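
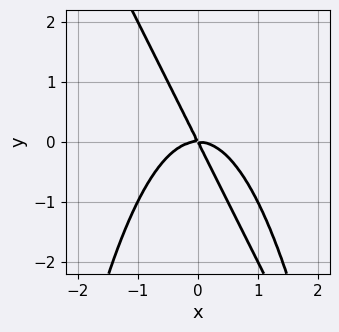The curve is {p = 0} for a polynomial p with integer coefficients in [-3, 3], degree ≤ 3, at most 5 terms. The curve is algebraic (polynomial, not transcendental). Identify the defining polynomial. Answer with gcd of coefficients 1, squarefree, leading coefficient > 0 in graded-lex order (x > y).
2*x^3 + x^2*y + 2*x*y + y^2

(a) deg p = 3. A generic line meets the curve in up to 3 points.
(b) Against the integer gridlines: one y-axis crossing is at y = 0; one x-axis crossing is at x = 0.
(c) Putting this together gives p.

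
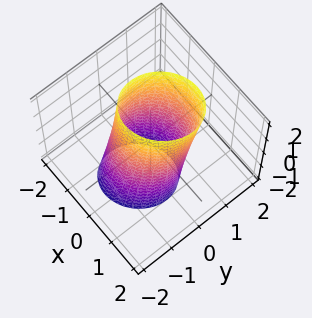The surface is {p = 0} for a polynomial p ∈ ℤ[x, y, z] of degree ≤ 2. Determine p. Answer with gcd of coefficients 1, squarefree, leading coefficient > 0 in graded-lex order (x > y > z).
(a) Degree: no degree-1 surface has this shape, so deg p = 2.
(b) Reading off the gridlines: the x-axis gridline crossings are at x ∈ {-1, 1}; among the integer gridlines, it crosses the y-axis at y ∈ {-1, 1}; it misses every integer gridline on the z-axis.
(c) Together with the visible shape, these determine p as stated.

3*x^2 - x*y + 3*y^2 - y*z - 3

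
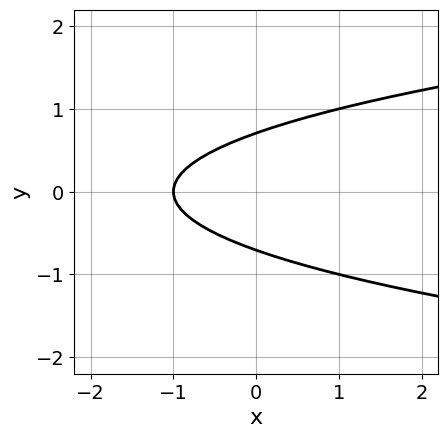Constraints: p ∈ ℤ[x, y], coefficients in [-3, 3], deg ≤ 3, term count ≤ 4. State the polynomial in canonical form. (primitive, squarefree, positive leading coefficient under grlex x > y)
2*y^2 - x - 1

(a) The degree is 2 — a generic line meets the curve in up to 2 points.
(b) Symmetries: the y ↦ −y reflection is a symmetry, so y appears only in even powers.
(c) From the axis intercepts and sections: it crosses the x-axis at the gridline x = -1.
(d) Together with the visible shape, these determine p as stated.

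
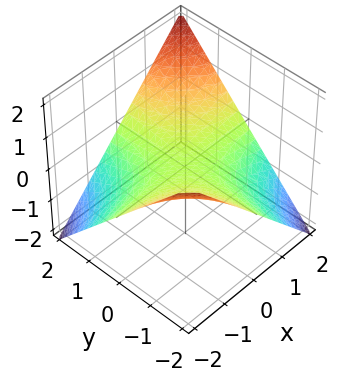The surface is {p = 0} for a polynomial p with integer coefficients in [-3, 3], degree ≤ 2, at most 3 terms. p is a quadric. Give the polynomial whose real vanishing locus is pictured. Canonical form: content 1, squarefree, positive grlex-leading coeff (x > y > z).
x*y - 2*z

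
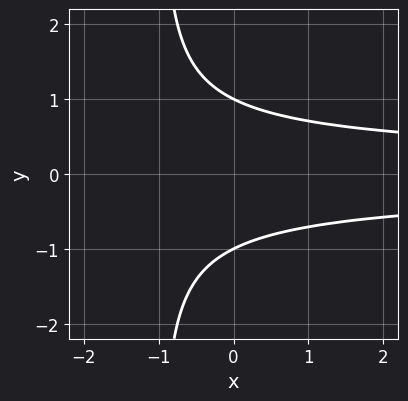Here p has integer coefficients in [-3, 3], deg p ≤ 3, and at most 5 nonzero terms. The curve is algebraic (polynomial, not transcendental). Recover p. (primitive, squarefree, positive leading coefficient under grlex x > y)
x*y^2 + y^2 - 1

First, degree: the shape is more complex than any degree-2 curve, so deg p = 3.
Next, symmetries: mirror symmetry y ↦ −y ⇒ only even powers of y.
Then, reading off the gridlines: among the integer gridlines, it crosses the y-axis at y ∈ {-1, 1}; no x-intercept at any integer in the box.
Finally, assembling these constraints gives the stated polynomial.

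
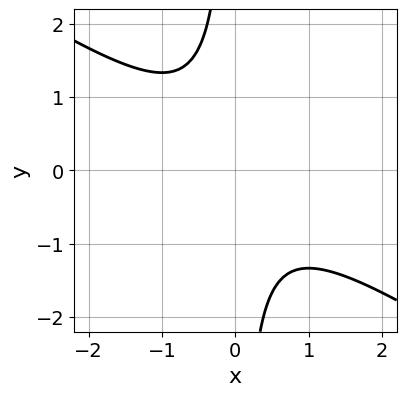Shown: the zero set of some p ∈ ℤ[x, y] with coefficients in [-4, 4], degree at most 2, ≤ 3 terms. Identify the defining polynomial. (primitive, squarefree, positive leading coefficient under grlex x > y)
2*x^2 + 3*x*y + 2

First, degree: a generic line meets the curve in up to 2 points, so deg p = 2.
Then, from the axis intercepts and sections: no x-intercept at any integer in the box; it misses every integer gridline on the y-axis.
Finally, the integer polynomial consistent with all of this is the stated p.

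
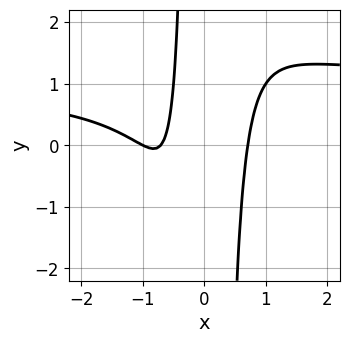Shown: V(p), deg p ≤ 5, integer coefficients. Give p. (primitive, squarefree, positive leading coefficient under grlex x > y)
Degree: a generic line meets the curve in up to 4 points, so deg p = 4.
From the visible intercepts: it crosses the x-axis at the gridline x = -1; the curve avoids every integer y-axis point in the box.
Solving for integer coefficients yields p as stated.

2*x^3*y - 2*x^3 - 2*x^2 + x + 1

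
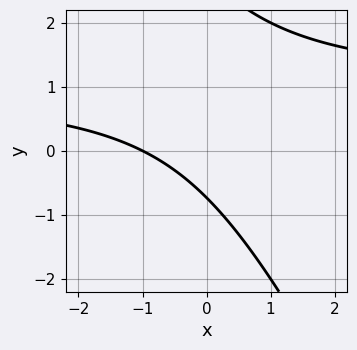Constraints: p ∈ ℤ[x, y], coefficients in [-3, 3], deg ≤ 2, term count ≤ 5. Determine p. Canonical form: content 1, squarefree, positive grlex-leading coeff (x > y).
1. Degree: no degree-1 curve has this shape, so deg p = 2.
2. Reading off the gridlines: one x-axis crossing is at x = -1.
3. The integer polynomial consistent with all of this is the stated p.

2*x*y + y^2 - 2*x - 2*y - 2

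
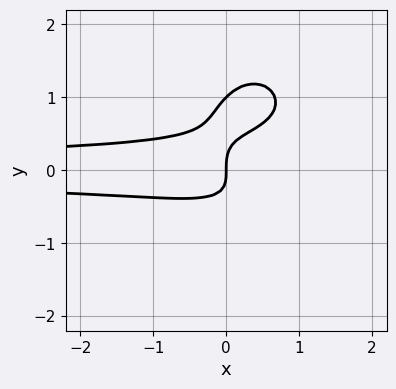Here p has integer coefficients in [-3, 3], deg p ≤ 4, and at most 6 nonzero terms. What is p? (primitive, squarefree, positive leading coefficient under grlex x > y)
deg p = 4. The shape is more complex than any degree-3 curve.
Observable constraints: the y-axis gridline crossings are at y ∈ {0, 1}; one x-axis crossing is at x = 0.
Together with the visible shape, these determine p as stated.

3*x^2*y^2 + 2*y^4 - 3*x*y^2 - 2*y^3 + x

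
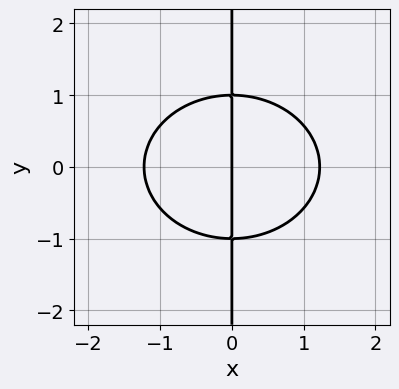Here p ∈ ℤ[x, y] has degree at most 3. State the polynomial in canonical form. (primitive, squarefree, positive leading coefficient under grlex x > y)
2*x^3 + 3*x*y^2 - 3*x

deg p = 3.
Symmetries: the y ↦ −y reflection is a symmetry, so y appears only in even powers.
Checking where it meets the axes: the visible y-axis segment lies entirely on the curve; one x-axis crossing is at x = 0.
Solving for integer coefficients yields p as stated.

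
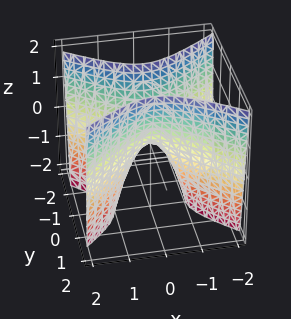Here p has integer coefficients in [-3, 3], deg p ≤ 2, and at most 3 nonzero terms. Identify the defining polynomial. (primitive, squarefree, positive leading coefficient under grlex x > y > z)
2*x^2 - 3*y^2 + z

(a) The degree is 2 — a hyperbolic paraboloid; a quadric.
(b) Symmetries: it's symmetric under y → −y, forcing even powers of y; it's symmetric under x → −x, forcing even powers of x.
(c) Observable constraints: one z-axis crossing is at z = 0; it crosses the y-axis at the gridline y = 0; one x-axis crossing is at x = 0.
(d) Putting this together gives p.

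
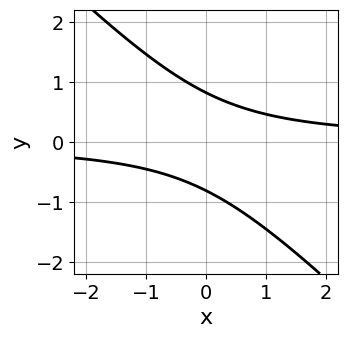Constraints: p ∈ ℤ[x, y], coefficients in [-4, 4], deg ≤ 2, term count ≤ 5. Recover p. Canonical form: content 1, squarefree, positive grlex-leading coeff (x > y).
First, deg p = 2. No degree-1 curve has this shape.
Then, reading off the gridlines: it misses every integer gridline on the x-axis.
Finally, together with the visible shape, these determine p as stated.

3*x*y + 3*y^2 - 2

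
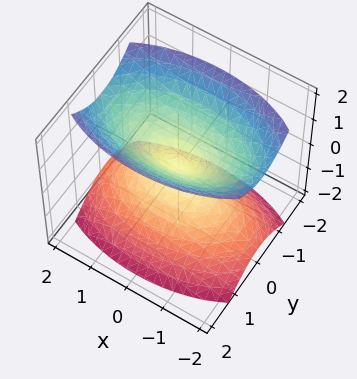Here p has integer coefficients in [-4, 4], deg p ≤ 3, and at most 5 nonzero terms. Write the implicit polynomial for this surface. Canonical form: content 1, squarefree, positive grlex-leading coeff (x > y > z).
(a) I count 2 distinct pieces. Treating them together as one polynomial.
(b) Degree: a double cone through the origin; a quadric, so deg p = 2.
(c) Symmetries: mirror symmetry x ↦ −x ⇒ only even powers of x; mirror symmetry z ↦ −z ⇒ only even powers of z; mirror symmetry y ↦ −y ⇒ only even powers of y.
(d) Against the integer gridlines: it meets the z-axis at z = 0 (among the integer gridlines); it meets the y-axis at y = 0 (among the integer gridlines); it crosses the x-axis at the gridline x = 0.
(e) Fitting integer coefficients to these (and the overall shape) gives p.

x^2 + 3*y^2 - 2*z^2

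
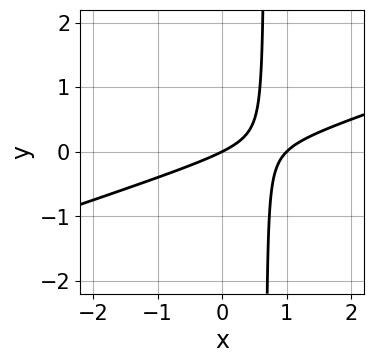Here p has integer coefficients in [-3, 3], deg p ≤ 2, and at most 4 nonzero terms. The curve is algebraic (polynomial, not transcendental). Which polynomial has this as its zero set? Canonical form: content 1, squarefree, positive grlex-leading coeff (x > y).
x^2 - 3*x*y - x + 2*y

1. The degree is 2 — a generic line meets the curve in up to 2 points.
2. Against the integer gridlines: the x-axis gridline crossings are at x ∈ {0, 1}; it meets the y-axis at y = 0 (among the integer gridlines).
3. These observations pin down the coefficients.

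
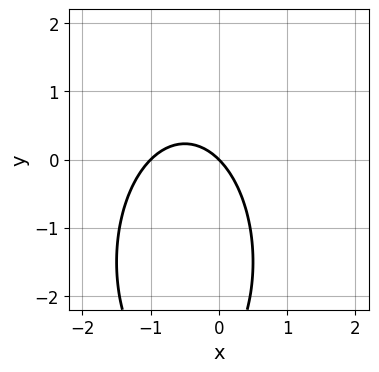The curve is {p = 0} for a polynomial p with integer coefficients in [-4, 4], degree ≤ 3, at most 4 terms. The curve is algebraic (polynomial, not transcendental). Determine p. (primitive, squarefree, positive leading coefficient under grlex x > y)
3*x^2 + y^2 + 3*x + 3*y

1. Degree: a generic line meets the curve in up to 2 points, so deg p = 2.
2. Reading off the gridlines: among the integer gridlines, it crosses the x-axis at x ∈ {-1, 0}; it crosses the y-axis at the gridline y = 0.
3. Putting this together gives p.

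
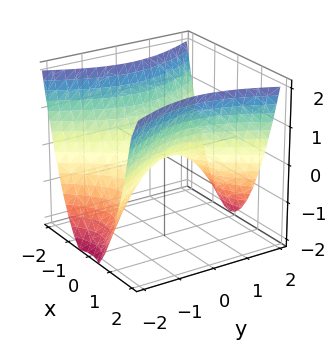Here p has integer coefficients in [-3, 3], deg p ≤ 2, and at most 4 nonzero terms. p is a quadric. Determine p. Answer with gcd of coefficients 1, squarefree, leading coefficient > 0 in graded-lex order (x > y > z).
2*x^2 - y^2 - 2*z

The degree is 2 — a hyperbolic paraboloid; a quadric.
Symmetries: it's symmetric under x → −x, forcing even powers of x; it's symmetric under y → −y, forcing even powers of y.
From the axis intercepts and sections: it meets the x-axis at x = 0 (among the integer gridlines); it crosses the z-axis at the gridline z = 0; it meets the y-axis at y = 0 (among the integer gridlines).
Solving for integer coefficients yields p as stated.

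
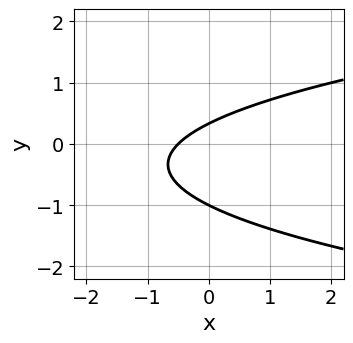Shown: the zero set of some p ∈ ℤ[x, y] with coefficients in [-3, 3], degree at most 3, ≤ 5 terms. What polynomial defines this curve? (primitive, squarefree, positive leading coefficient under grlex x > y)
Degree: a generic line meets the curve in up to 2 points, so deg p = 2.
Observable constraints: it meets the y-axis at y = -1 (among the integer gridlines).
The integer polynomial consistent with all of this is the stated p.

3*y^2 - 2*x + 2*y - 1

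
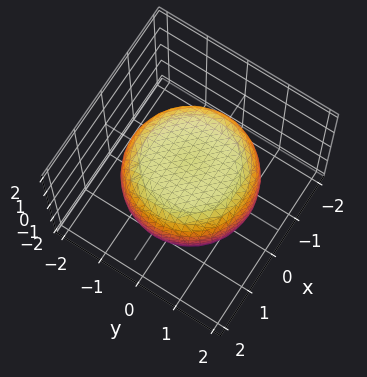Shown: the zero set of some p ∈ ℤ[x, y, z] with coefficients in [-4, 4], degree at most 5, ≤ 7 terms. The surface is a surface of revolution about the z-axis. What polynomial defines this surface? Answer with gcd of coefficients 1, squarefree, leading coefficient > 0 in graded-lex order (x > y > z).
x^4 + 2*x^2*y^2 + y^4 - x^2 - y^2 + 3*z^2 - 3

(a) The degree is 4 — a generic line meets the surface in up to 4 points.
(b) Symmetries: the z-axis is an axis of rotation, so x and y enter only as x² + y².
(c) From the axis intercepts and sections: a circular section at z = -1 has radius exactly 1; the z-axis gridline crossings are at z ∈ {-1, 1}.
(d) The integer polynomial consistent with all of this is the stated p.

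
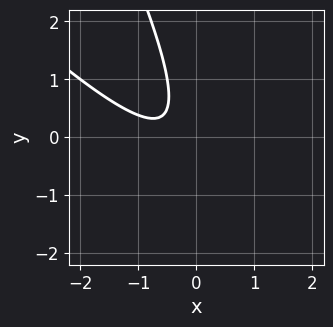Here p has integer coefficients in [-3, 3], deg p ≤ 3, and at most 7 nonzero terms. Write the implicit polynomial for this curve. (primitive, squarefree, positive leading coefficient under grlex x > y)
2*x^2 + 3*x*y + y^2 + 2*x + 1

(a) deg p = 2. The shape is more complex than any degree-1 curve.
(b) From the axis intercepts and sections: it misses every integer gridline on the y-axis; it misses every integer gridline on the x-axis.
(c) Assembling these constraints gives the stated polynomial.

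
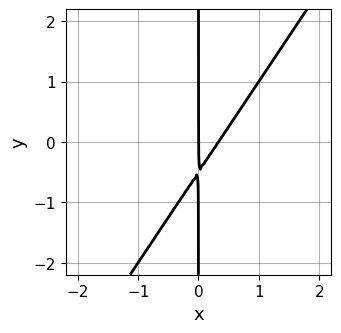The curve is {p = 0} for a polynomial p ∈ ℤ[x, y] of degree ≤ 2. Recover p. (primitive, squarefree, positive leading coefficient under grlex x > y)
3*x^2 - 2*x*y - x

The degree is 2 — no degree-1 curve has this shape.
Observable constraints: every point of the y-axis in the box is on the curve; it meets the x-axis at x = 0 (among the integer gridlines).
Assembling these constraints gives the stated polynomial.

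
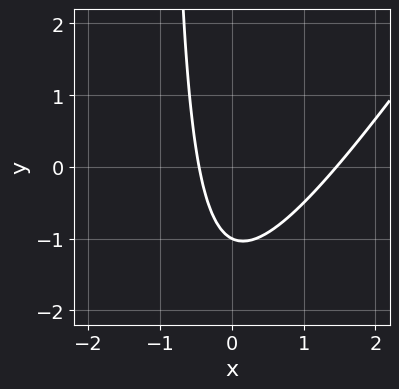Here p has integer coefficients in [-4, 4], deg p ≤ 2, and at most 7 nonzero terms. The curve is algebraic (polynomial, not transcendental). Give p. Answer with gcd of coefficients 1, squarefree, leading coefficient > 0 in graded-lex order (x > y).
3*x^2 - 2*x*y - 3*x - 2*y - 2

1. deg p = 2. The shape is more complex than any degree-1 curve.
2. From the visible intercepts: it crosses the y-axis at the gridline y = -1.
3. Fitting integer coefficients to these (and the overall shape) gives p.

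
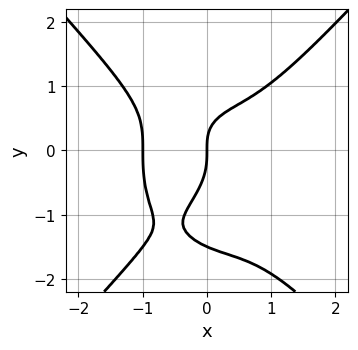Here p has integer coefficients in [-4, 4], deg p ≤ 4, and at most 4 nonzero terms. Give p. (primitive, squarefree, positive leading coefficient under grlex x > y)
3*x^4 - 2*y^4 - 3*y^3 + 3*x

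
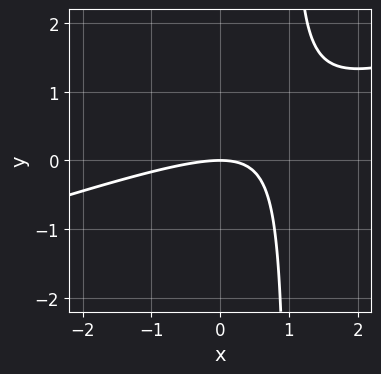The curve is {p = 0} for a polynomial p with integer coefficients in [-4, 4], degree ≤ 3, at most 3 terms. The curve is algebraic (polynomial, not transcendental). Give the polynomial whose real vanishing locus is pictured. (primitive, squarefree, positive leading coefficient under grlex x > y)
First, deg p = 2. The shape is more complex than any degree-1 curve.
Then, from the axis intercepts and sections: it meets the x-axis at x = 0 (among the integer gridlines); it crosses the y-axis at the gridline y = 0.
Finally, these observations pin down the coefficients.

x^2 - 3*x*y + 3*y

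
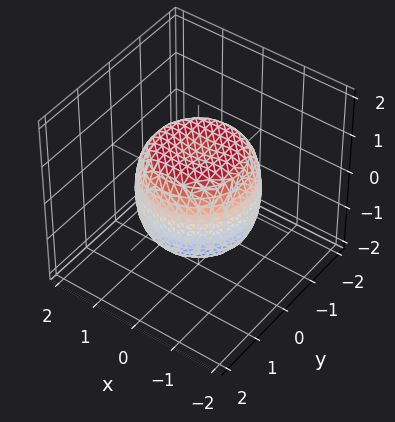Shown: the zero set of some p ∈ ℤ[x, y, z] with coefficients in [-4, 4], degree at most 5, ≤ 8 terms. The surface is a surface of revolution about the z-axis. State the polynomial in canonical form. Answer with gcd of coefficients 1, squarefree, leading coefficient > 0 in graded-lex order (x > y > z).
First, the degree is 4 — no degree-3 surface has this shape.
Then, symmetries: the surface is invariant under rotation about z: p = q(x² + y², z).
Then, against the integer gridlines: among the integer gridlines, it crosses the z-axis at z ∈ {-1, 1}; a circular section at z = -1 has radius exactly 1.
Finally, together with the visible shape, these determine p as stated.

x^4 + 2*x^2*y^2 + y^4 - x^2 - y^2 + z^2 - 1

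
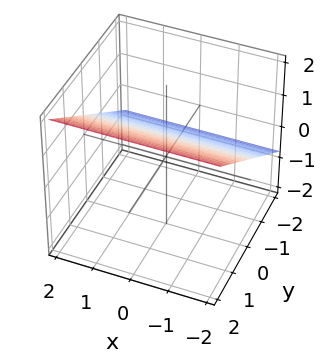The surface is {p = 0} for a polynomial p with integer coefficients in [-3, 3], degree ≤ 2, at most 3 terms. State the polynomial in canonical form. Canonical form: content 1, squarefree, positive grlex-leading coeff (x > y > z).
First, degree: the surface is flat (a plane), so deg p = 1.
Then, from the visible intercepts: it misses every integer gridline on the x-axis; it crosses the y-axis at the gridline y = -1.
Finally, these observations pin down the coefficients.

2*y - 3*z + 2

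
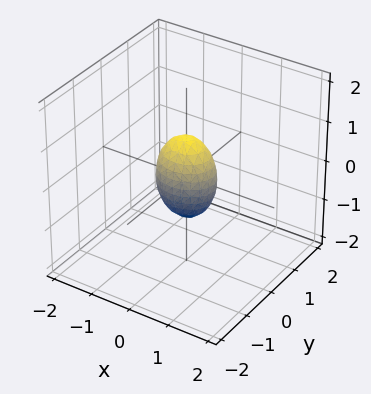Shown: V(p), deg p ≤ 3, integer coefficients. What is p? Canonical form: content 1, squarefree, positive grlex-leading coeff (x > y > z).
(a) The degree is 2 — a closed, bounded, convex surface; a quadric.
(b) Symmetries: mirror symmetry x ↦ −x ⇒ only even powers of x; the z ↦ −z reflection is a symmetry, so z appears only in even powers; mirror symmetry y ↦ −y ⇒ only even powers of y.
(c) Reading off the gridlines: among the integer gridlines, it crosses the z-axis at z ∈ {-1, 1}.
(d) Together with the visible shape, these determine p as stated.

2*x^2 + 3*y^2 + z^2 - 1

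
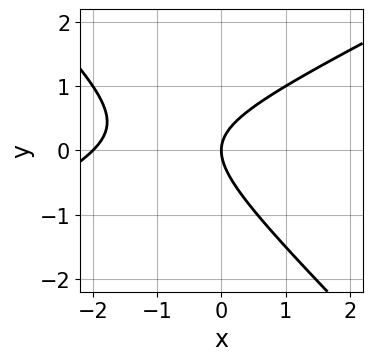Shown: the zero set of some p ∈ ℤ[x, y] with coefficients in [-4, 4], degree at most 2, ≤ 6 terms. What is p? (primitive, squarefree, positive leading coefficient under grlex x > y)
x^2 - x*y - 2*y^2 + 2*x

First, degree: a generic line meets the curve in up to 2 points, so deg p = 2.
Then, from the visible intercepts: one y-axis crossing is at y = 0; among the integer gridlines, it crosses the x-axis at x ∈ {-2, 0}.
Finally, these observations pin down the coefficients.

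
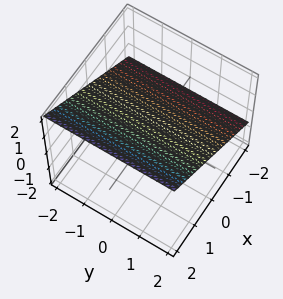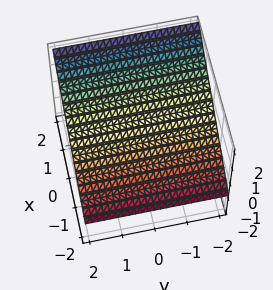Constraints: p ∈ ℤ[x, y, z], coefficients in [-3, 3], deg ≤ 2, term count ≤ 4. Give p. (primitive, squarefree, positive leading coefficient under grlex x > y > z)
2*x - 3*z + 2

deg p = 1. The surface is flat (a plane).
Checking where it meets the axes: it misses every integer gridline on the y-axis; one x-axis crossing is at x = -1.
Solving for integer coefficients yields p as stated.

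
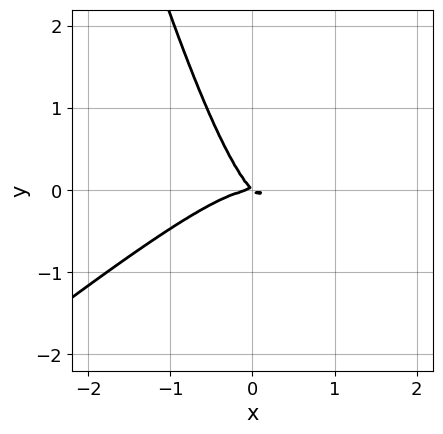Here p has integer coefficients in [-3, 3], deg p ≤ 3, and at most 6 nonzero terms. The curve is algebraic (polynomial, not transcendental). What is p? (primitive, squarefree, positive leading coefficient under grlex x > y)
1. The degree is 3 — no degree-2 curve has this shape.
2. Observable constraints: it crosses the y-axis at the gridline y = 0; it crosses the x-axis at the gridline x = 0.
3. Assembling these constraints gives the stated polynomial.

3*x^3 - 3*x^2*y - x*y^2 + 2*x*y + 2*y^2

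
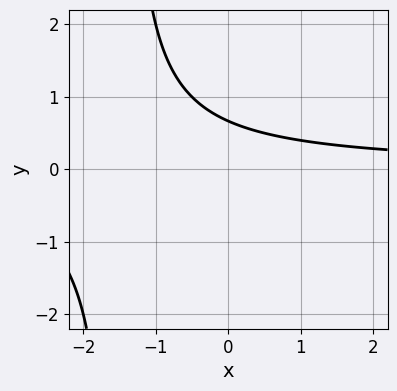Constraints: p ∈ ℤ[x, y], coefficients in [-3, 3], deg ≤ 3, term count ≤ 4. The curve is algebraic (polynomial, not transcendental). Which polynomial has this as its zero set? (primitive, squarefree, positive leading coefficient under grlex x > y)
2*x*y + 3*y - 2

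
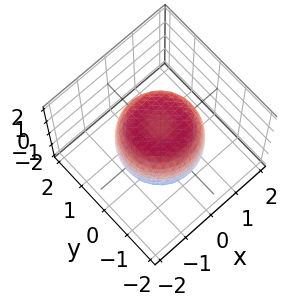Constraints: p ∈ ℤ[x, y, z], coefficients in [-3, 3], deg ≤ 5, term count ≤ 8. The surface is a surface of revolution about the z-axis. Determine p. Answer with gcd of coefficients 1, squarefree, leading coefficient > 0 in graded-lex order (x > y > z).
x^4 + 2*x^2*y^2 + y^4 - x^2 - y^2 + z^2 - 1

First, deg p = 4. The shape is more complex than any degree-3 surface.
Next, symmetries: rotational symmetry about the z-axis ⇒ p depends on x, y only through x² + y².
Then, against the integer gridlines: among the integer gridlines, it crosses the z-axis at z ∈ {-1, 1}; a circular section at z = 1 has radius exactly 1.
Finally, matching integer coefficients to the picture gives p.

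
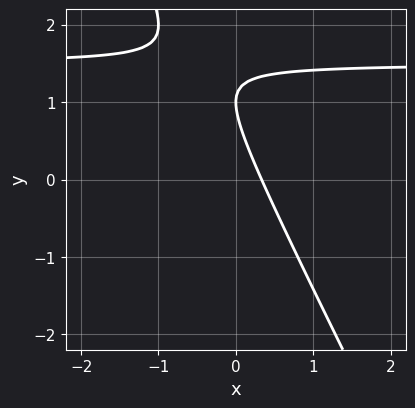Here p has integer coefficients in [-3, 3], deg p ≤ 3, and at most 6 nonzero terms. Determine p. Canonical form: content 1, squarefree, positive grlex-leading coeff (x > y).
2*x*y + y^2 - 3*x - 2*y + 1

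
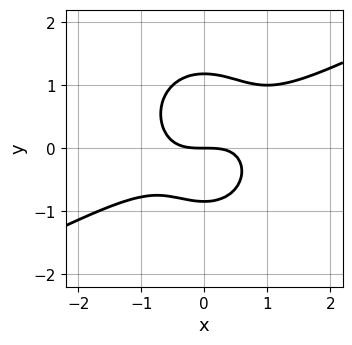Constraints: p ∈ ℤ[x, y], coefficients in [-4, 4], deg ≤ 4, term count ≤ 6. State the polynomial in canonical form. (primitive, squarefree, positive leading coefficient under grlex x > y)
2*x^3 - 3*x^2*y - 3*y^3 + y^2 + 3*y

(a) deg p = 3. The shape is more complex than any degree-2 curve.
(b) Checking where it meets the axes: it meets the y-axis at y = 0 (among the integer gridlines); it crosses the x-axis at the gridline x = 0.
(c) The integer polynomial consistent with all of this is the stated p.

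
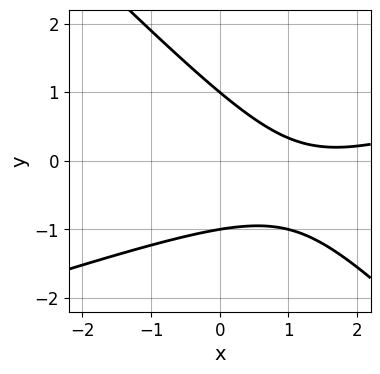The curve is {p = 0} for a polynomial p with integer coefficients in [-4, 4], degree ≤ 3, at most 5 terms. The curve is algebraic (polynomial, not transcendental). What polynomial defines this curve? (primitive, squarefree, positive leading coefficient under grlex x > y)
1. deg p = 2.
2. Against the integer gridlines: among the integer gridlines, it crosses the y-axis at y ∈ {-1, 1}; the curve avoids every integer x-axis point in the box.
3. Putting this together gives p.

x^2 - 2*x*y - 3*y^2 - 3*x + 3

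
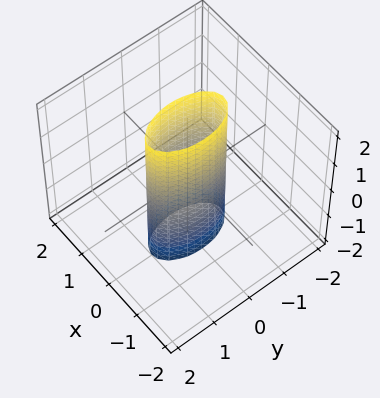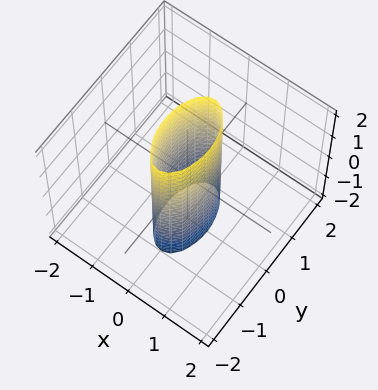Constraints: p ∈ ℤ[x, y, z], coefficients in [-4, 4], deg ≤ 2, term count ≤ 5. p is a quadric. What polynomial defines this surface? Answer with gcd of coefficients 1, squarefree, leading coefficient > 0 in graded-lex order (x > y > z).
3*x^2 + y^2 - 1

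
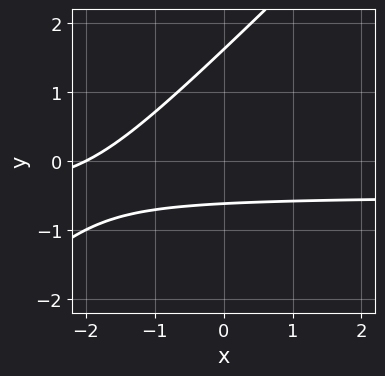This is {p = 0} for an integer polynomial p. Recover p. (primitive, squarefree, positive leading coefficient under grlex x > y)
2*x*y - 2*y^2 + x + 2*y + 2

deg p = 2.
Observable constraints: it meets the x-axis at x = -2 (among the integer gridlines).
Together with the visible shape, these determine p as stated.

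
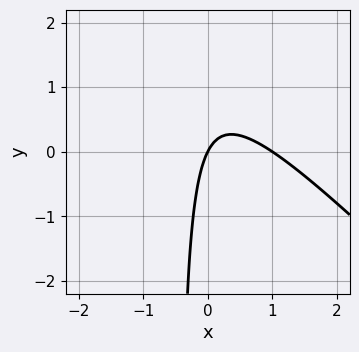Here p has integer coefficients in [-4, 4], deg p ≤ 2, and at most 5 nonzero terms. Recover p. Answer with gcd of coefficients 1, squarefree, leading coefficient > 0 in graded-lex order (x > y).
deg p = 2.
From the visible intercepts: the x-axis gridline crossings are at x ∈ {0, 1}; one y-axis crossing is at y = 0.
Putting this together gives p.

2*x^2 + 2*x*y - 2*x + y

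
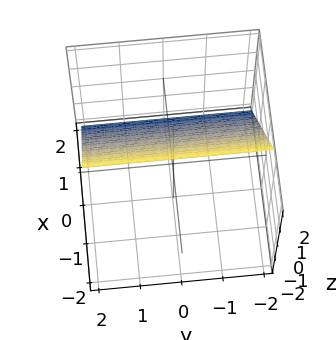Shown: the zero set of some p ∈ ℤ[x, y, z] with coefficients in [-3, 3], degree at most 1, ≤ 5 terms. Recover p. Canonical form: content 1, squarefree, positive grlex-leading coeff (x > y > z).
3*x + 2*z - 2

(a) Degree: every cross-section is a straight line — this is a plane, so deg p = 1.
(b) Reading off the gridlines: it crosses the z-axis at the gridline z = 1; it misses every integer gridline on the y-axis.
(c) Matching integer coefficients to the picture gives p.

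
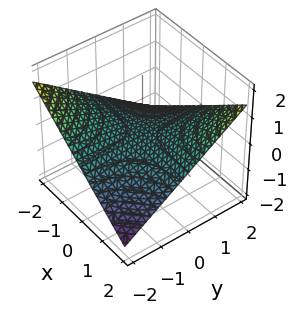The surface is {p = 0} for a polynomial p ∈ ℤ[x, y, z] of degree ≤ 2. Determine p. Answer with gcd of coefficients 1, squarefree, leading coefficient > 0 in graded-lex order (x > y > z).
First, degree: a hyperbolic paraboloid; a quadric, so deg p = 2.
Next, observable constraints: the visible x-axis segment lies entirely on the surface; every point of the y-axis in the box is on the surface; one z-axis crossing is at z = 0.
Finally, together with the visible shape, these determine p as stated.

x*y - 3*z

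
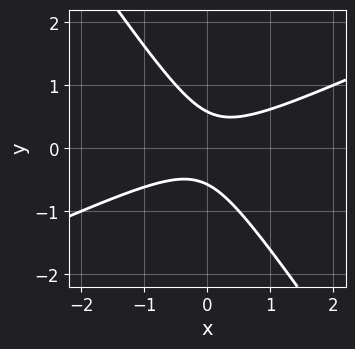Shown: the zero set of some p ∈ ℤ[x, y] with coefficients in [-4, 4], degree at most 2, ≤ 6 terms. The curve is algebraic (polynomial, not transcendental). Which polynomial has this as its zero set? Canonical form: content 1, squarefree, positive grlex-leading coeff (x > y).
2*x^2 - 3*x*y - 3*y^2 + 1

1. deg p = 2. A generic line meets the curve in up to 2 points.
2. From the axis intercepts and sections: it misses every integer gridline on the x-axis.
3. Fitting integer coefficients to these (and the overall shape) gives p.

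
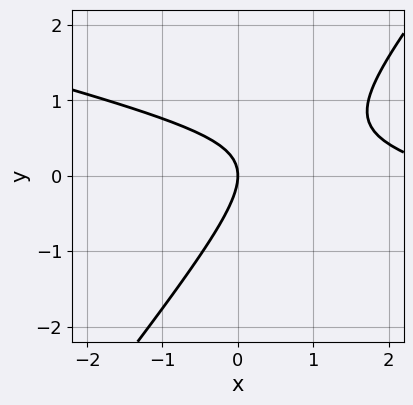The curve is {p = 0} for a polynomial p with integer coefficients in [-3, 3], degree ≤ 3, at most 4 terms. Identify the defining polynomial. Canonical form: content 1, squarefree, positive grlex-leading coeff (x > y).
x^2 + 3*x*y - 3*y^2 - 3*x

First, the degree is 2 — a generic line meets the curve in up to 2 points.
Next, from the visible intercepts: it crosses the y-axis at the gridline y = 0; it crosses the x-axis at the gridline x = 0.
Finally, together with the visible shape, these determine p as stated.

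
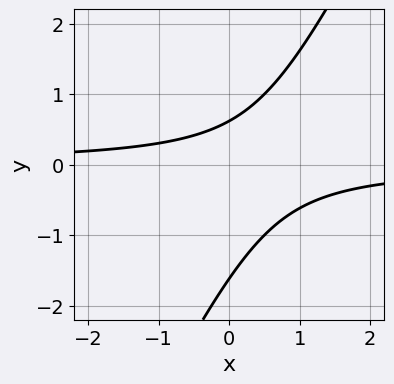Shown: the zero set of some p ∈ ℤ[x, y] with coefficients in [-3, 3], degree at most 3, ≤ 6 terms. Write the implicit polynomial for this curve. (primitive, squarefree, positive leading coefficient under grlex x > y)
2*x*y - y^2 - y + 1

Degree: a generic line meets the curve in up to 2 points, so deg p = 2.
From the axis intercepts and sections: it misses every integer gridline on the x-axis.
The integer polynomial consistent with all of this is the stated p.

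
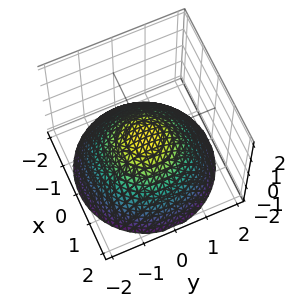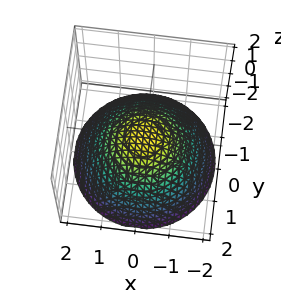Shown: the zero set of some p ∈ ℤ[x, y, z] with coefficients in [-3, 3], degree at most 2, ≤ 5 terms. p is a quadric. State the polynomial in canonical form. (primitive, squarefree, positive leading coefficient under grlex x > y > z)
x^2 + y^2 + 2*z

1. The degree is 2 — a single bowl opening along one axis; a quadric.
2. Symmetries: rotational symmetry about the z-axis ⇒ p depends on x, y only through x² + y².
3. From the visible intercepts: it meets the x-axis at x = 0 (among the integer gridlines); one y-axis crossing is at y = 0; a circular section at z = -1 has radius between 1 and 2; it meets the z-axis at z = 0 (among the integer gridlines).
4. Putting this together gives p.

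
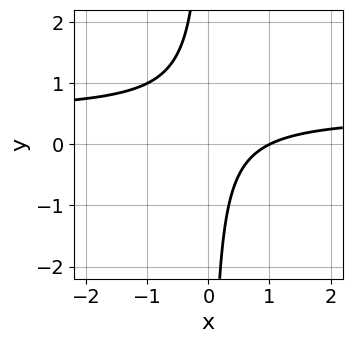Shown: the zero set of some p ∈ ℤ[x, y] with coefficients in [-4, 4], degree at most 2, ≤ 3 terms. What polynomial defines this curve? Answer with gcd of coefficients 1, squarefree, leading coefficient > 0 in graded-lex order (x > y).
First, degree: the shape is more complex than any degree-1 curve, so deg p = 2.
Next, from the visible intercepts: one x-axis crossing is at x = 1; no y-intercept at any integer in the box.
Finally, assembling these constraints gives the stated polynomial.

2*x*y - x + 1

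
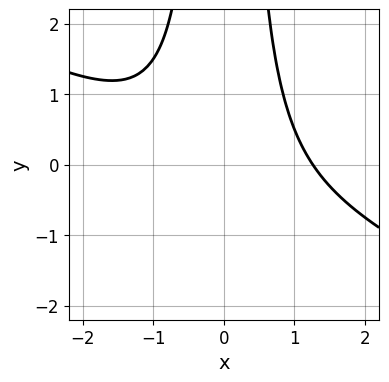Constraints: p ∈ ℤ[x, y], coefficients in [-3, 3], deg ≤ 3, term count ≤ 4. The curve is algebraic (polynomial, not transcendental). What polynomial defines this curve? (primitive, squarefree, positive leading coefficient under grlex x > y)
1. The degree is 3 — the shape is more complex than any degree-2 curve.
2. From the visible intercepts: it misses every integer gridline on the y-axis.
3. Matching integer coefficients to the picture gives p.

x^3 + 2*x^2*y - 2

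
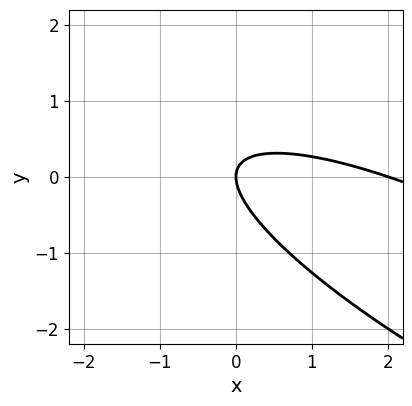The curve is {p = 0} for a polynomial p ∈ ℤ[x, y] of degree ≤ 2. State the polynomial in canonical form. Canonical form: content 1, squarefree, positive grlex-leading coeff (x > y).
1. Degree: a generic line meets the curve in up to 2 points, so deg p = 2.
2. Checking where it meets the axes: the x-axis gridline crossings are at x ∈ {0, 2}; it meets the y-axis at y = 0 (among the integer gridlines).
3. The integer polynomial consistent with all of this is the stated p.

x^2 + 3*x*y + 3*y^2 - 2*x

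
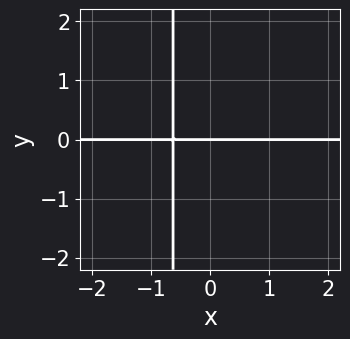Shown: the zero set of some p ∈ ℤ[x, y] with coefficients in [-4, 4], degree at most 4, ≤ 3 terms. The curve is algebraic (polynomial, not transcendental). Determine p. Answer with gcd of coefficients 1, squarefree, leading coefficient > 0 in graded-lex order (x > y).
3*x^3*y + 2*x*y + 2*y

First, degree: a generic line meets the curve in up to 4 points, so deg p = 4.
Then, checking where it meets the axes: every point of the x-axis in the box is on the curve; it meets the y-axis at y = 0 (among the integer gridlines).
Finally, putting this together gives p.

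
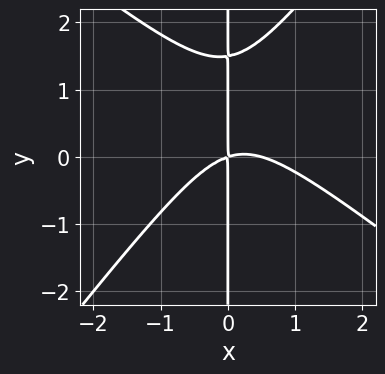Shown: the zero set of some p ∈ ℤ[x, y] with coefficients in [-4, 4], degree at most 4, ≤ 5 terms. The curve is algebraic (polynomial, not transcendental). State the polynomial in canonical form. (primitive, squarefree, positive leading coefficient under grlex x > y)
2*x^3 + x^2*y - 2*x*y^2 - x^2 + 3*x*y

(a) Degree: no degree-2 curve has this shape, so deg p = 3.
(b) Checking where it meets the axes: the visible y-axis segment lies entirely on the curve.
(c) The integer polynomial consistent with all of this is the stated p.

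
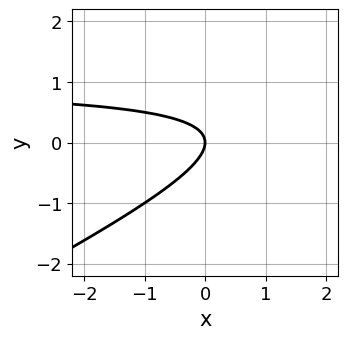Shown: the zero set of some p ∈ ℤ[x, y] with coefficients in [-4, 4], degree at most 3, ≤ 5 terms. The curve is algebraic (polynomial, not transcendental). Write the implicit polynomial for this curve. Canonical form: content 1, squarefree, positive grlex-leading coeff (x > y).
x*y - 2*y^2 - x

First, degree: no degree-1 curve has this shape, so deg p = 2.
Next, reading off the gridlines: it meets the x-axis at x = 0 (among the integer gridlines); one y-axis crossing is at y = 0.
Finally, solving for integer coefficients yields p as stated.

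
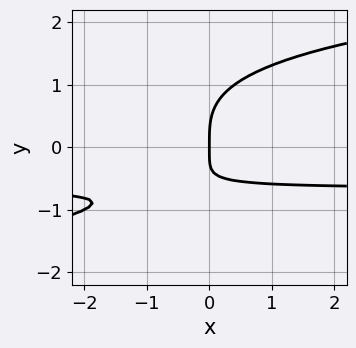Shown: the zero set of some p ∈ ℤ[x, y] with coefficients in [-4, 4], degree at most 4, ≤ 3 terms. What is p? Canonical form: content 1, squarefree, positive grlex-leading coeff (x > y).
(a) deg p = 4.
(b) Reading off the gridlines: one y-axis crossing is at y = 0; it crosses the x-axis at the gridline x = 0.
(c) Fitting integer coefficients to these (and the overall shape) gives p.

2*y^4 - 3*x*y - 2*x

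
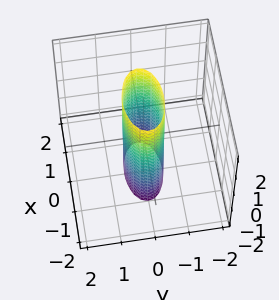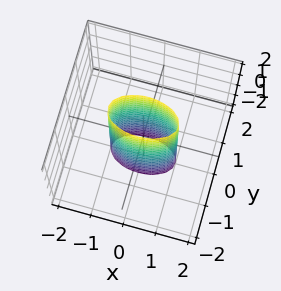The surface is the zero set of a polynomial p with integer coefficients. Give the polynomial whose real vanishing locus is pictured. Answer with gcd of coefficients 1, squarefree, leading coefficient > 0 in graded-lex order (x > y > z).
(a) The degree is 2 — constant cross-section along one axis; a quadric.
(b) Symmetries: the x ↦ −x reflection is a symmetry, so x appears only in even powers; it's symmetric under z → −z, forcing even powers of z; mirror symmetry y ↦ −y ⇒ only even powers of y.
(c) Observable constraints: no z-intercept at any integer in the box; among the integer gridlines, it crosses the x-axis at x ∈ {-1, 1}.
(d) Together with the visible shape, these determine p as stated.

x^2 + 3*y^2 - 1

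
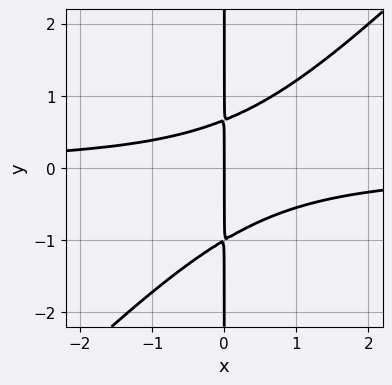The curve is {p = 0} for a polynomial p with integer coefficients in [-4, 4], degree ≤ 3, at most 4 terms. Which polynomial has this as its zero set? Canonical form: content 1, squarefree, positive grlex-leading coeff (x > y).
1. Degree: the shape is more complex than any degree-2 curve, so deg p = 3.
2. Observable constraints: every point of the y-axis in the box is on the curve; it meets the x-axis at x = 0 (among the integer gridlines).
3. Assembling these constraints gives the stated polynomial.

3*x^2*y - 3*x*y^2 - x*y + 2*x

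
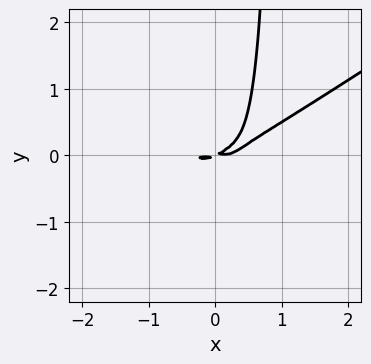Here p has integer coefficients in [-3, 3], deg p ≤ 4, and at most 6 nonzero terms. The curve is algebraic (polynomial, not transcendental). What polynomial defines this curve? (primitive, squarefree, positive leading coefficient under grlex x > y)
2*x^4 - 3*x^3*y - 2*x*y^2 - x*y + 2*y^2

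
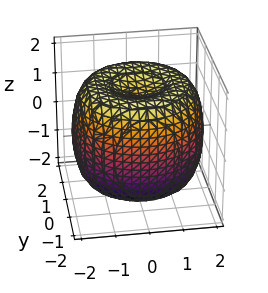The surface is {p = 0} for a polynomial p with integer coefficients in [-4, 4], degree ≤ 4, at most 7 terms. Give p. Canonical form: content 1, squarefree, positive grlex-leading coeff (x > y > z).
x^4 + 2*x^2*y^2 + y^4 - 3*x^2 - 3*y^2 + 2*z^2 - 3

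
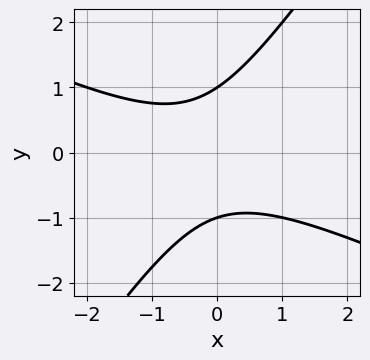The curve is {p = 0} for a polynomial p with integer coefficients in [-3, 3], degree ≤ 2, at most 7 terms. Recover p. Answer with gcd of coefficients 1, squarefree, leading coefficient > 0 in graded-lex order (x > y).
First, deg p = 2. No degree-1 curve has this shape.
Then, against the integer gridlines: the y-axis gridline crossings are at y ∈ {-1, 1}; the curve avoids every integer x-axis point in the box.
Finally, assembling these constraints gives the stated polynomial.

2*x^2 + 3*x*y - 3*y^2 + x + 3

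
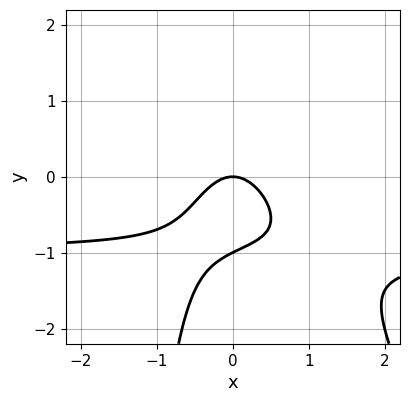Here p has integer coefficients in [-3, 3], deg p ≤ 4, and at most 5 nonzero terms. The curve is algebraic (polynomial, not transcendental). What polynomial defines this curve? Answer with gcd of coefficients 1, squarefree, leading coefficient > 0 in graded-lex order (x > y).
The degree is 3 — no degree-2 curve has this shape.
Reading off the gridlines: the y-axis gridline crossings are at y ∈ {-1, 0}; it crosses the x-axis at the gridline x = 0.
Assembling these constraints gives the stated polynomial.

3*x^2*y + x*y^2 + 3*x^2 + 2*y^2 + 2*y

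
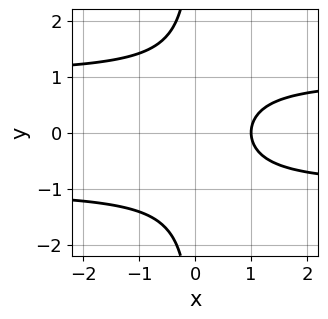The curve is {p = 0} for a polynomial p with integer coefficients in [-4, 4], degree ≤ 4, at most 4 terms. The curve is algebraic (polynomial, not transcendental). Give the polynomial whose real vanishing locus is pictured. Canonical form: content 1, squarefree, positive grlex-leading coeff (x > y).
x*y^2 - x + 1

1. deg p = 3.
2. Symmetries: mirror symmetry y ↦ −y ⇒ only even powers of y.
3. Against the integer gridlines: it misses every integer gridline on the y-axis; it meets the x-axis at x = 1 (among the integer gridlines).
4. The integer polynomial consistent with all of this is the stated p.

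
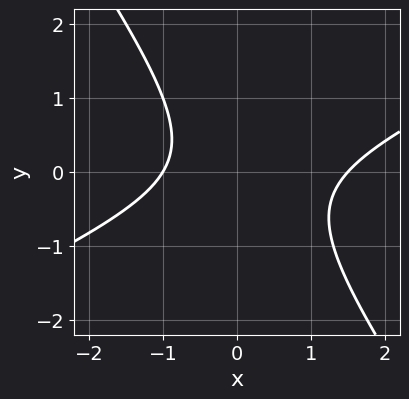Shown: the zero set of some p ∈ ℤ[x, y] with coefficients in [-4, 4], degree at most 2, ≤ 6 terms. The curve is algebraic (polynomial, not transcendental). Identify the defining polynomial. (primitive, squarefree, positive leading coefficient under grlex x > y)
(a) The degree is 2 — a generic line meets the curve in up to 2 points.
(b) From the axis intercepts and sections: it misses every integer gridline on the y-axis; it meets the x-axis at x = -1 (among the integer gridlines).
(c) Fitting integer coefficients to these (and the overall shape) gives p.

2*x^2 - 3*x*y - 3*y^2 - x - 3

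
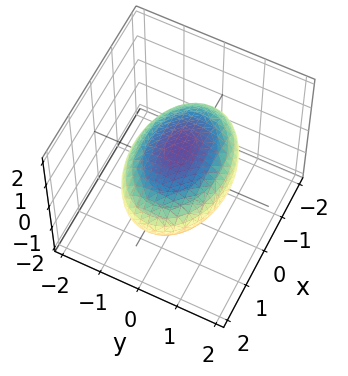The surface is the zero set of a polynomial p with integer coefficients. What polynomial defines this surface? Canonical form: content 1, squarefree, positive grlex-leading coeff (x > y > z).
1. The degree is 2 — a closed, bounded, convex surface; a quadric.
2. Symmetries: the y ↦ −y reflection is a symmetry, so y appears only in even powers; the x ↦ −x reflection is a symmetry, so x appears only in even powers; the z ↦ −z reflection is a symmetry, so z appears only in even powers.
3. Reading off the gridlines: among the integer gridlines, it crosses the z-axis at z ∈ {-1, 1}.
4. Matching integer coefficients to the picture gives p.

x^2 + 2*y^2 + 3*z^2 - 3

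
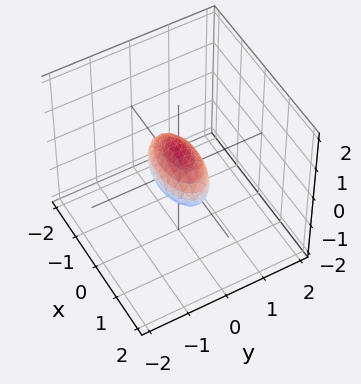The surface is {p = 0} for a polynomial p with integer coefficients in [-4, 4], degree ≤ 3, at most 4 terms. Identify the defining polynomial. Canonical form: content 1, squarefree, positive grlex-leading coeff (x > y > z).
Degree: a closed, bounded, convex surface; a quadric, so deg p = 2.
Symmetries: the x ↦ −x reflection is a symmetry, so x appears only in even powers; it's symmetric under z → −z, forcing even powers of z; mirror symmetry y ↦ −y ⇒ only even powers of y.
Against the integer gridlines: the x-axis gridline crossings are at x ∈ {-1, 1}.
Matching integer coefficients to the picture gives p.

x^2 + 3*y^2 + 2*z^2 - 1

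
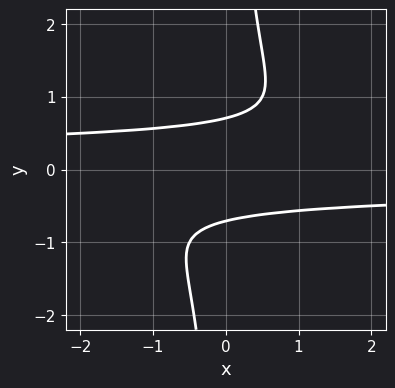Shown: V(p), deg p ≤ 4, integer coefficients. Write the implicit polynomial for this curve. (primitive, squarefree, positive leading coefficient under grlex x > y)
2*x*y^3 - 2*y^2 + 1

1. The degree is 4 — no degree-3 curve has this shape.
2. From the axis intercepts and sections: the curve avoids every integer x-axis point in the box.
3. Fitting integer coefficients to these (and the overall shape) gives p.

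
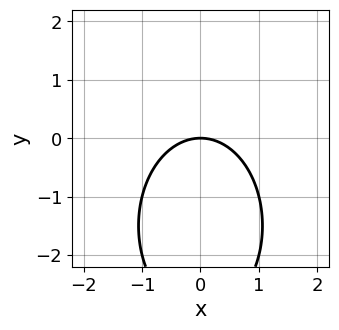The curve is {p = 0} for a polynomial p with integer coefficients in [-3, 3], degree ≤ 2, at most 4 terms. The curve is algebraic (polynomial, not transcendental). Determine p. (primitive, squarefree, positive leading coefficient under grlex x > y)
deg p = 2. A generic line meets the curve in up to 2 points.
Symmetries: the x ↦ −x reflection is a symmetry, so x appears only in even powers.
From the visible intercepts: one y-axis crossing is at y = 0; it crosses the x-axis at the gridline x = 0.
Matching integer coefficients to the picture gives p.

2*x^2 + y^2 + 3*y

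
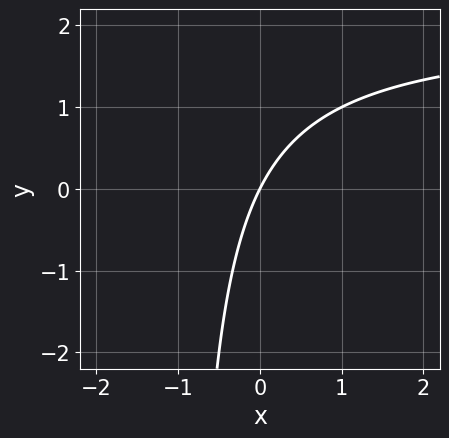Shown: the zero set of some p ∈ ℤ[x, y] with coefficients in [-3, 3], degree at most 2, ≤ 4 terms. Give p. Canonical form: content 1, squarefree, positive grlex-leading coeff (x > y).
x*y - 2*x + y

(a) deg p = 2. The shape is more complex than any degree-1 curve.
(b) From the axis intercepts and sections: it meets the x-axis at x = 0 (among the integer gridlines); it crosses the y-axis at the gridline y = 0.
(c) Together with the visible shape, these determine p as stated.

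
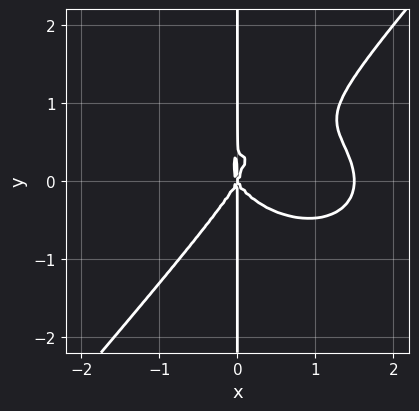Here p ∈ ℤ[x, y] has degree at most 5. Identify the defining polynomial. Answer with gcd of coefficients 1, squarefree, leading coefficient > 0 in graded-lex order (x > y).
2*x^4 + 2*x^2*y^2 - 3*x*y^3 - 3*x^3 + x*y^2

First, degree: the shape is more complex than any degree-3 curve, so deg p = 4.
Next, checking where it meets the axes: the visible y-axis segment lies entirely on the curve; it meets the x-axis at x = 0 (among the integer gridlines).
Finally, together with the visible shape, these determine p as stated.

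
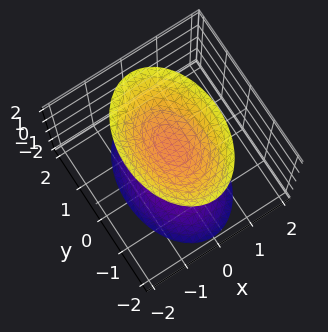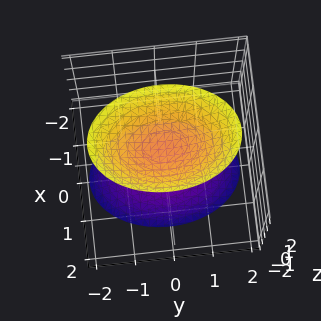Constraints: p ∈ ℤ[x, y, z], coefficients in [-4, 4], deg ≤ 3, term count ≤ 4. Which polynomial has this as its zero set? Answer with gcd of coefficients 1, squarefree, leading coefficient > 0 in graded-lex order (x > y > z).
2*x^2 + y^2 - z^2 + 1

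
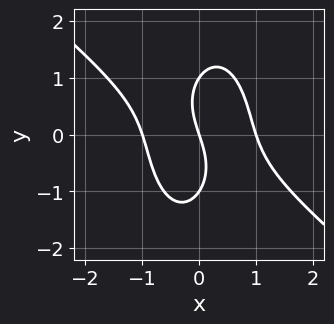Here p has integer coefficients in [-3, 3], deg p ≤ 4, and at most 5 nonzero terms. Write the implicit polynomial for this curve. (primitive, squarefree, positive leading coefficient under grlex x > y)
First, deg p = 3. A generic line meets the curve in up to 3 points.
Next, checking where it meets the axes: the y-axis gridline crossings are at y ∈ {-1, 0, 1}; the x-axis gridline crossings are at x ∈ {-1, 0, 1}.
Finally, solving for integer coefficients yields p as stated.

3*x^3 + 3*x^2*y + y^3 - 3*x - y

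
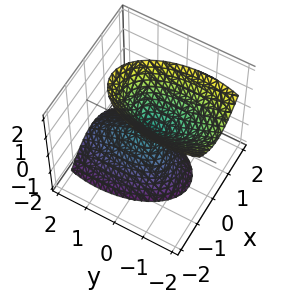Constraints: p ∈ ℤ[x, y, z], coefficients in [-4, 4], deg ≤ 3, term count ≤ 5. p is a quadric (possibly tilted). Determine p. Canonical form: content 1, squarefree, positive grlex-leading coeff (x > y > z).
First, I count 2 distinct pieces.
Next, deg p = 2.
Next, checking where it meets the axes: it crosses the x-axis at the gridline x = 0; one y-axis crossing is at y = 0.
Finally, matching integer coefficients to the picture gives p.

3*x^2 + y^2 + y*z - z^2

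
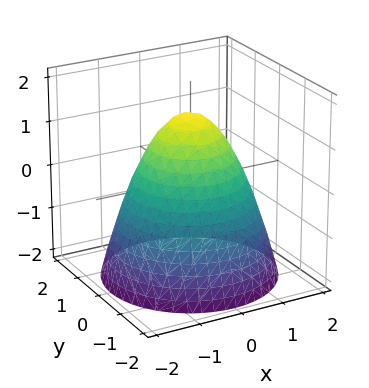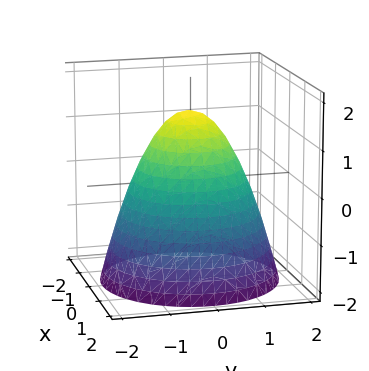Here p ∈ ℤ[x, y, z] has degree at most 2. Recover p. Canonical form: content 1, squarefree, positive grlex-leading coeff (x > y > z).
deg p = 2.
By symmetry, every cross-section ⟂ z is a circle, so x, y appear only via x² + y².
Against the integer gridlines: a circular section at z = 0 has radius between 1 and 2.
Assembling these constraints gives the stated polynomial.

2*x^2 + 2*y^2 + 2*z - 3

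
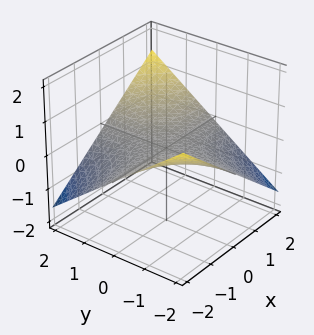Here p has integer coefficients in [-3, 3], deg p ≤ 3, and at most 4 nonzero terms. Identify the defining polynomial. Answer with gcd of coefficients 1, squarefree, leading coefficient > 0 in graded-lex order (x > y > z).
(a) The degree is 2 — a hyperbolic paraboloid; a quadric.
(b) From the axis intercepts and sections: every point of the x-axis in the box is on the surface; it meets the z-axis at z = 0 (among the integer gridlines); the visible y-axis segment lies entirely on the surface.
(c) Together with the visible shape, these determine p as stated.

x*y - 3*z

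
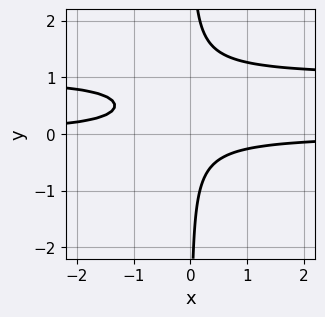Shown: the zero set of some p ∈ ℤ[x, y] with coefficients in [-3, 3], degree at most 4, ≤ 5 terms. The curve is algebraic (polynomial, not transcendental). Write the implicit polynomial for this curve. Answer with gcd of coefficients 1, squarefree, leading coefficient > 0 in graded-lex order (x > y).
First, deg p = 3.
Then, from the axis intercepts and sections: no x-intercept at any integer in the box; the curve avoids every integer y-axis point in the box.
Finally, solving for integer coefficients yields p as stated.

3*x*y^2 - 3*x*y - 1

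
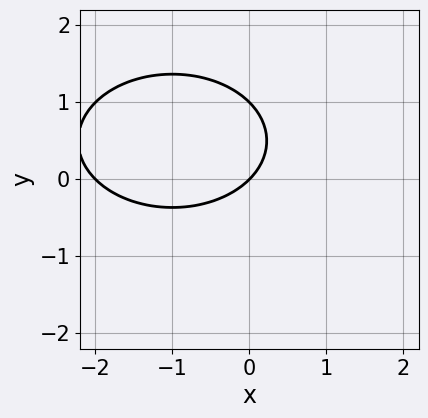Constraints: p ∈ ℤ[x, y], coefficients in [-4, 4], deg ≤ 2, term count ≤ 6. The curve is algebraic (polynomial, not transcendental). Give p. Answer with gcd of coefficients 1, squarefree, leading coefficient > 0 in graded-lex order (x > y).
The degree is 2 — the shape is more complex than any degree-1 curve.
Observable constraints: the y-axis gridline crossings are at y ∈ {0, 1}; the x-axis gridline crossings are at x ∈ {-2, 0}.
The integer polynomial consistent with all of this is the stated p.

x^2 + 2*y^2 + 2*x - 2*y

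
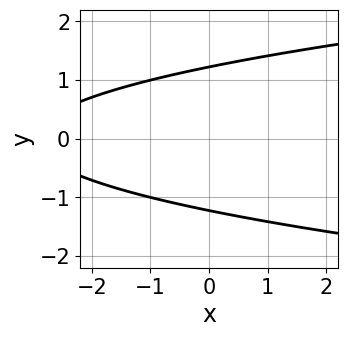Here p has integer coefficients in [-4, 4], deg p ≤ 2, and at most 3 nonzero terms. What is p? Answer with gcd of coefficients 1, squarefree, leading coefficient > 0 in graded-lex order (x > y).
(a) deg p = 2. The shape is more complex than any degree-1 curve.
(b) Symmetries: it's symmetric under y → −y, forcing even powers of y.
(c) Checking where it meets the axes: no x-intercept at any integer in the box.
(d) Solving for integer coefficients yields p as stated.

2*y^2 - x - 3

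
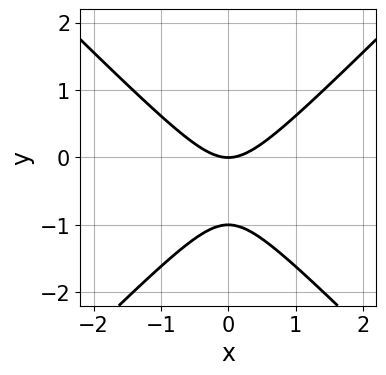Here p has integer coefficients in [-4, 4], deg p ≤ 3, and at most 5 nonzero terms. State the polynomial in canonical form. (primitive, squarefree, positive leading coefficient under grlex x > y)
x^2 - y^2 - y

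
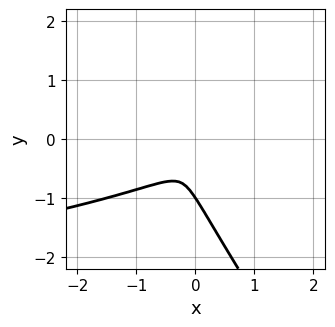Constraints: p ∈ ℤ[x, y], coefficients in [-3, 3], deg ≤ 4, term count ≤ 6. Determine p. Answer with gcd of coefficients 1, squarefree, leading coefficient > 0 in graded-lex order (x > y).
1. deg p = 3. The shape is more complex than any degree-2 curve.
2. Reading off the gridlines: it crosses the y-axis at the gridline y = -1.
3. Putting this together gives p.

3*x*y^2 + 2*y^3 + 2*x^2 + 2*y^2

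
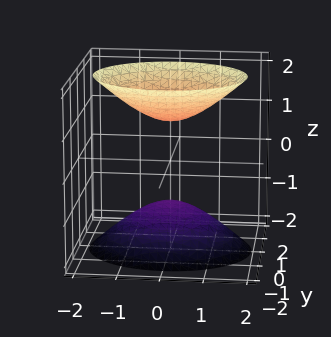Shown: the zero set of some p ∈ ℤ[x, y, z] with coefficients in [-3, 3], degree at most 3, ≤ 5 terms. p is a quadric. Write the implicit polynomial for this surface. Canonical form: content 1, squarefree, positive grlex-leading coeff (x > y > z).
2*x^2 + 3*y^2 - 2*z^2 + 2

1. There are 2 components.
2. Degree: two separate bowl-shaped sheets opening away from each other; a quadric, so deg p = 2.
3. Symmetries: mirror symmetry y ↦ −y ⇒ only even powers of y; it's symmetric under x → −x, forcing even powers of x; the z ↦ −z reflection is a symmetry, so z appears only in even powers.
4. Against the integer gridlines: it misses every integer gridline on the y-axis; the z-axis gridline crossings are at z ∈ {-1, 1}.
5. Assembling these constraints gives the stated polynomial.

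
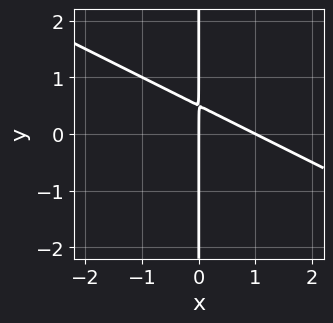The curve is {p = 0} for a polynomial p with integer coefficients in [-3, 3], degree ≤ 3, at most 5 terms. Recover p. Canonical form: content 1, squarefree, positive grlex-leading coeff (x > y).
x^2 + 2*x*y - x

The degree is 2 — no degree-1 curve has this shape.
From the visible intercepts: among the integer gridlines, it crosses the x-axis at x ∈ {0, 1}; the visible y-axis segment lies entirely on the curve.
Together with the visible shape, these determine p as stated.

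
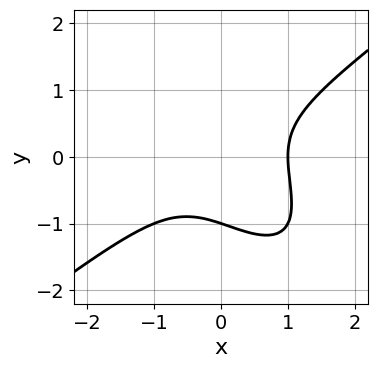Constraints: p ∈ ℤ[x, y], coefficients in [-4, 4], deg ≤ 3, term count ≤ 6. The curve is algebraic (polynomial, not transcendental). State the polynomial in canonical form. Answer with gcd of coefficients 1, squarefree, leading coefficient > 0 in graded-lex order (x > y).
The degree is 3 — the shape is more complex than any degree-2 curve.
Observable constraints: it crosses the x-axis at the gridline x = 1; one y-axis crossing is at y = -1.
Putting this together gives p.

x^3 - x*y^2 - y^3 - 1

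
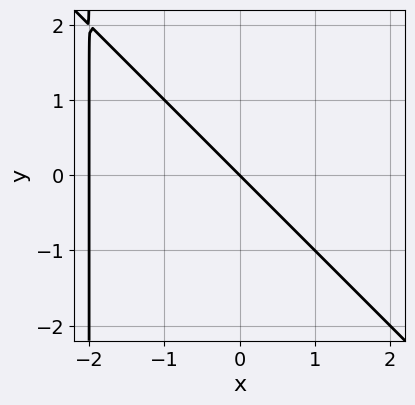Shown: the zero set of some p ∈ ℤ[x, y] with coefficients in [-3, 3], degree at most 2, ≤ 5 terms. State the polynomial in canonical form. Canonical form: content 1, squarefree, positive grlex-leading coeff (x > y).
Degree: the shape is more complex than any degree-1 curve, so deg p = 2.
Checking where it meets the axes: the x-axis gridline crossings are at x ∈ {-2, 0}; it crosses the y-axis at the gridline y = 0.
Matching integer coefficients to the picture gives p.

x^2 + x*y + 2*x + 2*y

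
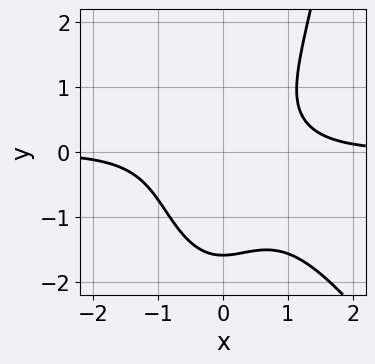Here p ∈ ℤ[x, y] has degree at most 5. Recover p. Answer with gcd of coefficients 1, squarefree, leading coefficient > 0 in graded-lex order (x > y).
3*x^3*y + 2*x^2*y^2 - 2*y^3 - 2*y^2 - 3

First, the degree is 4 — no degree-3 curve has this shape.
Then, checking where it meets the axes: no x-intercept at any integer in the box.
Finally, solving for integer coefficients yields p as stated.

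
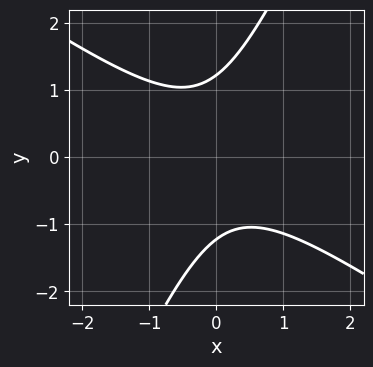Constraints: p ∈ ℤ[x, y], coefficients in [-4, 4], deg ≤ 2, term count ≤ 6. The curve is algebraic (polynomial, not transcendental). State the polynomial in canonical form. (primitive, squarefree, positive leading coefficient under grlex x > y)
3*x^2 + 3*x*y - 2*y^2 + 3

(a) deg p = 2.
(b) From the visible intercepts: no x-intercept at any integer in the box.
(c) Assembling these constraints gives the stated polynomial.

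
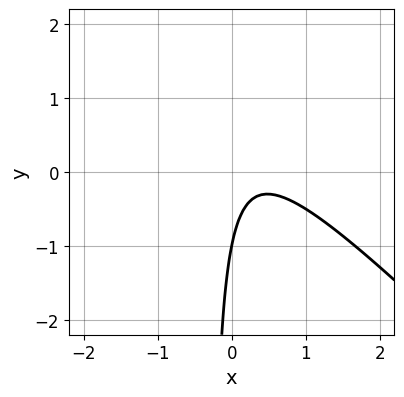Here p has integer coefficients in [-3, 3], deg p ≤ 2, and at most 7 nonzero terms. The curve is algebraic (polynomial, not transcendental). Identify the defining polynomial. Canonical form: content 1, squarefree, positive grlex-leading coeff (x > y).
3*x^2 + 3*x*y - 2*x + y + 1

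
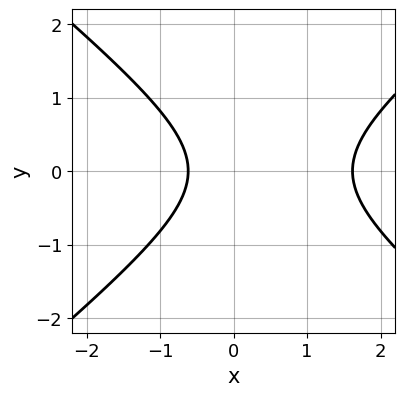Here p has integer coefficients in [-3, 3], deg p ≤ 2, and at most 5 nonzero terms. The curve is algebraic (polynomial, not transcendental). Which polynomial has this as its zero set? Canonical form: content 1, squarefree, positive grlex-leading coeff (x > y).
deg p = 2.
Symmetries: mirror symmetry y ↦ −y ⇒ only even powers of y.
Reading off the gridlines: it misses every integer gridline on the y-axis.
Matching integer coefficients to the picture gives p.

2*x^2 - 3*y^2 - 2*x - 2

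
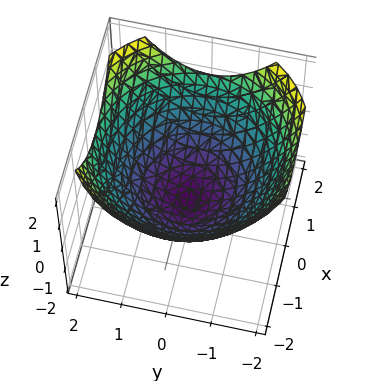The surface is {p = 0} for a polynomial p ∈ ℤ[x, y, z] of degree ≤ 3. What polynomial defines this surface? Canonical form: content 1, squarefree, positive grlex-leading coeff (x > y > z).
deg p = 2. No degree-1 surface has this shape.
Symmetry: every cross-section ⟂ z is a circle, so x, y appear only via x² + y².
Reading off the gridlines: a circular section at z = 0 has radius between 1 and 2; it crosses the z-axis at the gridline z = -1.
These observations pin down the coefficients.

x^2 + y^2 - 2*z - 2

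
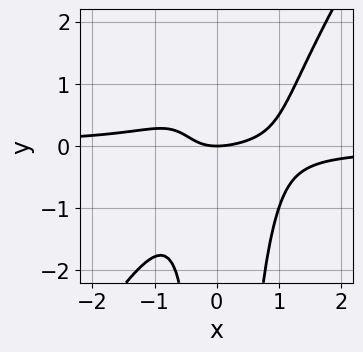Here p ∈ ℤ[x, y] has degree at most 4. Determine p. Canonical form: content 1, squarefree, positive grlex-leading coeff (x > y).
3*x^3*y - 2*x^2*y^2 + x^2 - 2*x*y - 2*y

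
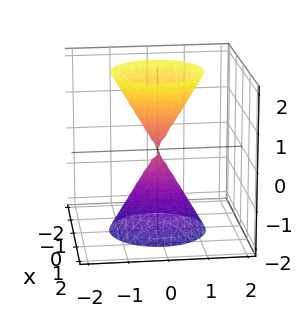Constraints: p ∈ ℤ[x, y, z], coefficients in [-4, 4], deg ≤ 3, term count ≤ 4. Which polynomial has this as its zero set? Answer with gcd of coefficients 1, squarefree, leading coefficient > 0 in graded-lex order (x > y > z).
3*x^2 + 3*y^2 - z^2

1. I count 2 distinct pieces.
2. deg p = 2.
3. By symmetry, the z-axis is an axis of rotation, so x and y enter only as x² + y²; the z ↦ −z reflection is a symmetry, so z appears only in even powers.
4. Against the integer gridlines: one x-axis crossing is at x = 0; a circular section at z = 1 has radius between 0 and 1; it meets the y-axis at y = 0 (among the integer gridlines).
5. Assembling these constraints gives the stated polynomial.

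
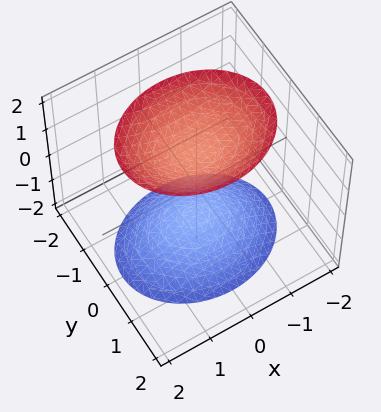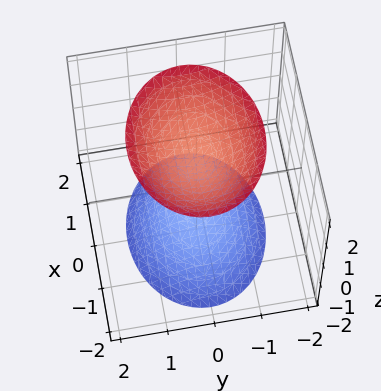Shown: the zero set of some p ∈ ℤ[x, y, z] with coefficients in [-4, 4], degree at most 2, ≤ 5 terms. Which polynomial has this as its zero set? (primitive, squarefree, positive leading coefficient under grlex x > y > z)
There are 2 components. They look like related sheets of one shape, so recover p as a whole.
Degree: two sheets facing apart; a quadric, so deg p = 2.
Symmetries: it's symmetric under y → −y, forcing even powers of y; the z ↦ −z reflection is a symmetry, so z appears only in even powers; mirror symmetry x ↦ −x ⇒ only even powers of x.
Against the integer gridlines: it misses every integer gridline on the x-axis; it misses every integer gridline on the y-axis.
Assembling these constraints gives the stated polynomial.

2*x^2 + 3*y^2 - 2*z^2 + 3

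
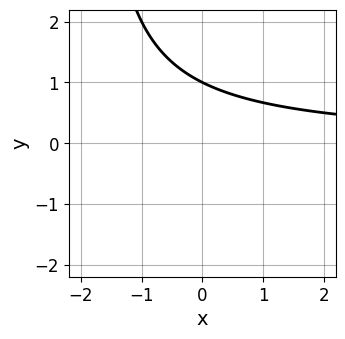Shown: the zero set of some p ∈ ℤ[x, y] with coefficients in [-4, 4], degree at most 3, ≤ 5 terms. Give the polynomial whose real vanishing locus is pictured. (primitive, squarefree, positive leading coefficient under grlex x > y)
1. Degree: a generic line meets the curve in up to 2 points, so deg p = 2.
2. Against the integer gridlines: the curve avoids every integer x-axis point in the box; it meets the y-axis at y = 1 (among the integer gridlines).
3. Putting this together gives p.

x*y + 2*y - 2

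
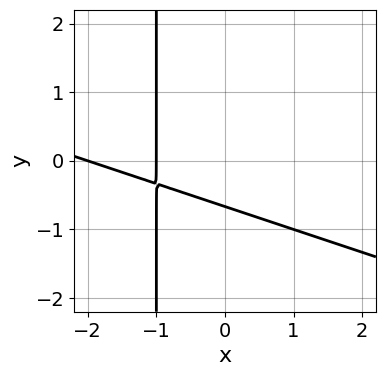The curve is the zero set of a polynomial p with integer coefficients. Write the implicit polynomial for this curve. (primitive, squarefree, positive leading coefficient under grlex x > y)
x^2 + 3*x*y + 3*x + 3*y + 2

First, the degree is 2 — a generic line meets the curve in up to 2 points.
Next, against the integer gridlines: among the integer gridlines, it crosses the x-axis at x ∈ {-2, -1}.
Finally, putting this together gives p.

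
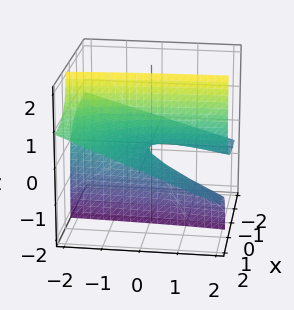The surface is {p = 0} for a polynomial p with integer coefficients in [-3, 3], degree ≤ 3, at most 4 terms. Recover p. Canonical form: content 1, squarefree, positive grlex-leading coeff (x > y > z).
Degree: the shape is more complex than any degree-1 surface, so deg p = 2.
Checking where it meets the axes: one z-axis crossing is at z = 0; every point of the y-axis in the box is on the surface.
The integer polynomial consistent with all of this is the stated p.

x*y + 3*x*z - z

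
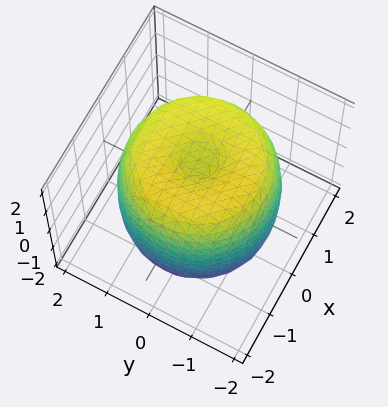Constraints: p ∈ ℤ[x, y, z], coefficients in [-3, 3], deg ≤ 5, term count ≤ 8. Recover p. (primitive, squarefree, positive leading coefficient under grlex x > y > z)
x^4 + 2*x^2*y^2 + y^4 - 2*x^2 - 2*y^2 + z^2 - 2

The degree is 4 — a generic line meets the surface in up to 4 points.
Symmetries: rotational symmetry about the z-axis ⇒ p depends on x, y only through x² + y².
Observable constraints: a circular section at z = 0 has radius between 1 and 2.
Together with the visible shape, these determine p as stated.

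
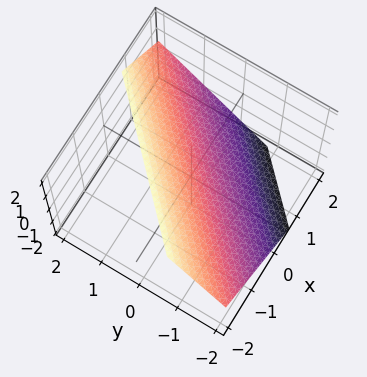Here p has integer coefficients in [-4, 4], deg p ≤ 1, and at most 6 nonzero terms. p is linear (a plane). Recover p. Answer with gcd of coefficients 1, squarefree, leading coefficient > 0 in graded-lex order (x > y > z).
3*x - 3*y + 3*z - 2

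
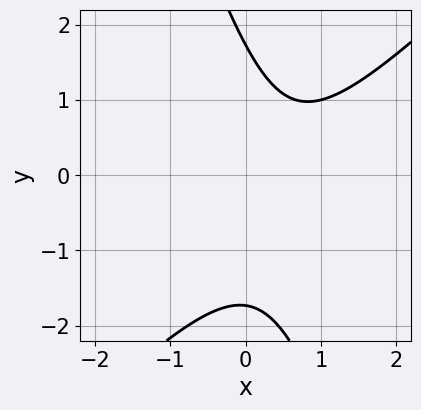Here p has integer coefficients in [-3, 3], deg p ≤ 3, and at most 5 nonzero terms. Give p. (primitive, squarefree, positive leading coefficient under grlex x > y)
3*x^2 - 2*x*y - y^2 - 3*x + 3

1. Degree: a generic line meets the curve in up to 2 points, so deg p = 2.
2. Against the integer gridlines: no x-intercept at any integer in the box.
3. Putting this together gives p.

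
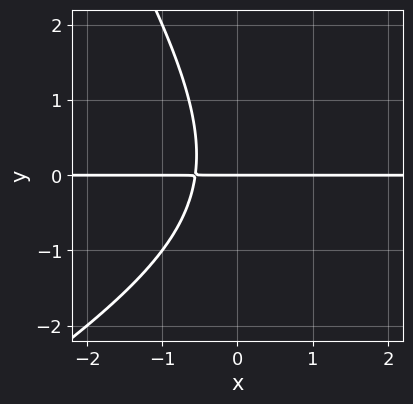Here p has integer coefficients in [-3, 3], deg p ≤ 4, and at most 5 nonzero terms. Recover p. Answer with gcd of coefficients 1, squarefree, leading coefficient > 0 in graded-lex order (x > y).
x^2*y - x*y^2 - y^3 - 3*x*y - 2*y

First, degree: no degree-2 curve has this shape, so deg p = 3.
Then, checking where it meets the axes: one y-axis crossing is at y = 0; every point of the x-axis in the box is on the curve.
Finally, together with the visible shape, these determine p as stated.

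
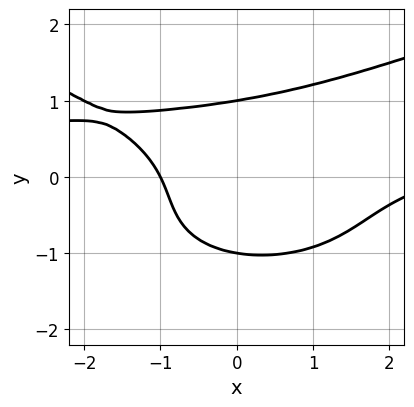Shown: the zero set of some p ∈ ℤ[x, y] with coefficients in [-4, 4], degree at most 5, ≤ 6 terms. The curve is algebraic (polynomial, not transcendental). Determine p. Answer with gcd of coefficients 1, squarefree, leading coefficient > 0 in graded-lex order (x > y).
3*y^4 - 2*x^2*y + x^2 - 2*x - 3

First, the degree is 4 — the shape is more complex than any degree-3 curve.
Then, observable constraints: the y-axis gridline crossings are at y ∈ {-1, 1}; it crosses the x-axis at the gridline x = -1.
Finally, the integer polynomial consistent with all of this is the stated p.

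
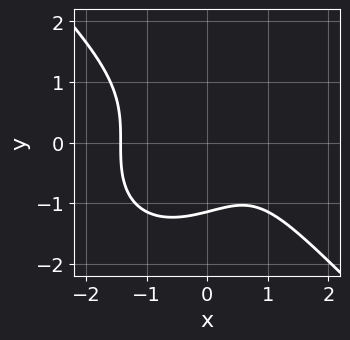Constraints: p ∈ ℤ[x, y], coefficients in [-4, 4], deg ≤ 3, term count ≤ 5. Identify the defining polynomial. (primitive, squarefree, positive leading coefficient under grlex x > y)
2*x^3 + 2*y^3 - 2*x + 3

1. deg p = 3.
2. The integer polynomial consistent with all of this is the stated p.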